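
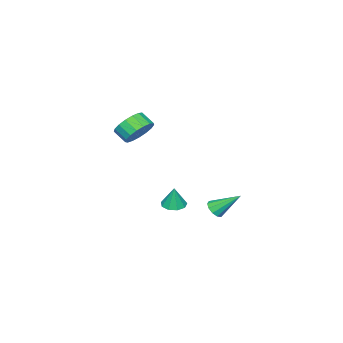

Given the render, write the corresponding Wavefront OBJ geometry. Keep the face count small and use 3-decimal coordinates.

v -3.168 1.919 -4.046
v -2.819 1.604 -3.542
v -3.772 3.321 -2.754
v -2.558 1.886 -3.725
v -2.53 2.181 -4.032
v -2.745 2.376 -4.344
v -3.122 2.397 -4.542
v -3.516 2.235 -4.551
v -3.778 1.953 -4.368
v -3.806 1.658 -4.061
v -3.591 1.463 -3.749
v -3.214 1.442 -3.55
v 1.809 0.253 3.621
v 2.593 0.651 4.195
v 2.575 -0.175 4.793
v 1.791 -0.573 4.219
v 2.179 0.824 4.421
v 2.161 -0.002 5.019
v 1.68 0.866 4.463
v 1.662 0.04 5.062
v 1.211 0.768 4.313
v 1.192 -0.058 4.911
v 0.878 0.551 4.004
v 0.86 -0.275 4.603
v 0.759 0.267 3.608
v 0.741 -0.559 4.206
v 0.881 -0.021 3.214
v 0.863 -0.847 3.812
v 1.215 -0.246 2.914
v 1.197 -1.072 3.512
v 1.685 -0.357 2.775
v 1.667 -1.183 3.373
v 2.184 -0.328 2.83
v 2.166 -1.154 3.429
v 2.597 -0.166 3.067
v 2.578 -0.992 3.665
v 2.829 0.092 3.43
v 2.811 -0.734 4.028
v 2.828 0.387 3.837
v 2.81 -0.439 4.435
v -1.405 0.222 -3.412
v -0.938 0.831 -3.556
v -1.195 0.398 -1.988
v -1.442 0.996 -3.502
v -1.929 0.8 -3.406
v -2.17 0.333 -3.313
v -2.054 -0.185 -3.266
v -1.633 -0.513 -3.288
v -1.106 -0.497 -3.368
v -0.718 -0.144 -3.468
v -0.652 0.38 -3.542
f 2 1 4
f 2 4 3
f 4 1 5
f 4 5 3
f 5 1 6
f 5 6 3
f 6 1 7
f 6 7 3
f 7 1 8
f 7 8 3
f 8 1 9
f 8 9 3
f 9 1 10
f 9 10 3
f 10 1 11
f 10 11 3
f 11 1 12
f 11 12 3
f 12 1 2
f 12 2 3
f 14 13 17
f 14 17 15
f 15 17 18
f 15 18 16
f 17 13 19
f 17 19 18
f 18 19 20
f 18 20 16
f 19 13 21
f 19 21 20
f 20 21 22
f 20 22 16
f 21 13 23
f 21 23 22
f 22 23 24
f 22 24 16
f 23 13 25
f 23 25 24
f 24 25 26
f 24 26 16
f 25 13 27
f 25 27 26
f 26 27 28
f 26 28 16
f 27 13 29
f 27 29 28
f 28 29 30
f 28 30 16
f 29 13 31
f 29 31 30
f 30 31 32
f 30 32 16
f 31 13 33
f 31 33 32
f 32 33 34
f 32 34 16
f 33 13 35
f 33 35 34
f 34 35 36
f 34 36 16
f 35 13 37
f 35 37 36
f 36 37 38
f 36 38 16
f 37 13 39
f 37 39 38
f 38 39 40
f 38 40 16
f 39 13 14
f 39 14 40
f 40 14 15
f 40 15 16
f 42 41 44
f 42 44 43
f 44 41 45
f 44 45 43
f 45 41 46
f 45 46 43
f 46 41 47
f 46 47 43
f 47 41 48
f 47 48 43
f 48 41 49
f 48 49 43
f 49 41 50
f 49 50 43
f 50 41 51
f 50 51 43
f 51 41 42
f 51 42 43



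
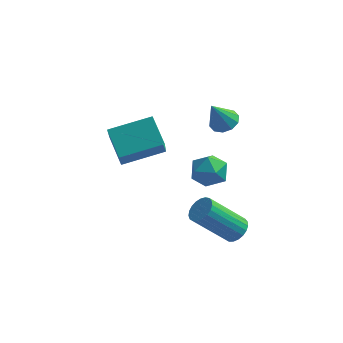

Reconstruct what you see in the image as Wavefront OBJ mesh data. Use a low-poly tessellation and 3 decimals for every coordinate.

v 1.376 3.543 1.25
v 1.696 4.077 1.569
v 0.904 3.037 2.57
v 1.292 4.201 1.472
v 0.921 4.073 1.291
v 0.724 3.743 1.093
v 0.775 3.336 0.956
v 1.056 3.008 0.931
v 1.459 2.884 1.028
v 1.831 3.012 1.209
v 2.028 3.342 1.407
v 1.977 3.749 1.544
v 2.852 -0.97 -1.922
v 3.339 -1.278 -1.599
v 1.934 -1.838 -0.015
v 1.448 -1.53 -0.338
v 3.354 -1.024 -1.496
v 1.949 -1.584 0.088
v 3.282 -0.761 -1.467
v 1.877 -1.32 0.117
v 3.136 -0.534 -1.516
v 1.731 -1.093 0.068
v 2.941 -0.382 -1.636
v 1.536 -0.942 -0.052
v 2.731 -0.332 -1.805
v 1.326 -0.892 -0.221
v 2.541 -0.393 -1.994
v 1.136 -0.952 -0.41
v 2.406 -0.553 -2.171
v 1.001 -1.113 -0.587
v 2.347 -0.785 -2.305
v 0.943 -1.345 -0.721
v 2.376 -1.05 -2.372
v 0.972 -1.609 -0.788
v 2.488 -1.3 -2.362
v 1.083 -1.86 -0.778
v 2.662 -1.494 -2.276
v 1.257 -2.054 -0.692
v 2.869 -1.597 -2.128
v 1.465 -2.156 -0.544
v 3.074 -1.592 -1.945
v 1.669 -2.151 -0.361
v 3.24 -1.479 -1.758
v 1.835 -2.038 -0.174
v 0.378 3.932 -2.52
v 1.32 3.919 -2.43
v 0.28 2.661 -1.67
v 1.222 2.648 -1.58
v 0.715 3.325 -1.155
v 0.776 4.11 -1.68
v 0.824 2.47 -2.42
v 0.885 3.255 -2.945
v 1.596 3.015 -2.369
v 1.528 3.543 -1.586
v 0.072 3.037 -2.514
v 0.004 3.565 -1.731
v -2.736 1.379 -0.229
v -3.518 2.397 0.674
v -2.96 2.532 -1.722
v -3.742 3.55 -0.819
v -0.958 2.33 0.239
v -1.74 3.348 1.142
v -1.182 3.483 -1.254
v -1.964 4.501 -0.351
f 2 1 4
f 2 4 3
f 4 1 5
f 4 5 3
f 5 1 6
f 5 6 3
f 6 1 7
f 6 7 3
f 7 1 8
f 7 8 3
f 8 1 9
f 8 9 3
f 9 1 10
f 9 10 3
f 10 1 11
f 10 11 3
f 11 1 12
f 11 12 3
f 12 1 2
f 12 2 3
f 14 13 17
f 14 17 15
f 15 17 18
f 15 18 16
f 17 13 19
f 17 19 18
f 18 19 20
f 18 20 16
f 19 13 21
f 19 21 20
f 20 21 22
f 20 22 16
f 21 13 23
f 21 23 22
f 22 23 24
f 22 24 16
f 23 13 25
f 23 25 24
f 24 25 26
f 24 26 16
f 25 13 27
f 25 27 26
f 26 27 28
f 26 28 16
f 27 13 29
f 27 29 28
f 28 29 30
f 28 30 16
f 29 13 31
f 29 31 30
f 30 31 32
f 30 32 16
f 31 13 33
f 31 33 32
f 32 33 34
f 32 34 16
f 33 13 35
f 33 35 34
f 34 35 36
f 34 36 16
f 35 13 37
f 35 37 36
f 36 37 38
f 36 38 16
f 37 13 39
f 37 39 38
f 38 39 40
f 38 40 16
f 39 13 41
f 39 41 40
f 40 41 42
f 40 42 16
f 41 13 43
f 41 43 42
f 42 43 44
f 42 44 16
f 43 13 14
f 43 14 44
f 44 14 15
f 44 15 16
f 45 56 50
f 45 50 46
f 45 46 52
f 45 52 55
f 45 55 56
f 46 50 54
f 50 56 49
f 56 55 47
f 55 52 51
f 52 46 53
f 48 54 49
f 48 49 47
f 48 47 51
f 48 51 53
f 48 53 54
f 49 54 50
f 47 49 56
f 51 47 55
f 53 51 52
f 54 53 46
f 58 60 57
f 61 58 57
f 57 60 59
f 59 61 57
f 58 64 60
f 62 58 61
f 62 64 58
f 60 64 59
f 63 61 59
f 59 64 63
f 63 62 61
f 64 62 63



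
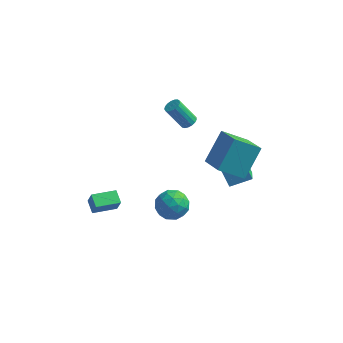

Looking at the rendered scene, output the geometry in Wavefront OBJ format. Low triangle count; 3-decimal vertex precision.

v 1.023 -1.89 0.129
v 1.429 -2.425 -0.61
v -0.449 -2.375 -0.33
v -0.043 -2.91 -1.069
v 0.091 -3.188 -0.119
v 1.001 -2.888 0.165
v -0.021 -1.912 -1.105
v 0.889 -1.612 -0.821
v 0.784 -2.438 -1.372
v 0.854 -3.227 -0.763
v 0.126 -1.573 -0.177
v 0.196 -2.362 0.432
v 1.355 -2.115 -0.2
v -0.375 -2.685 -0.74
v -0.296 -2.848 -0.181
v -0.057 -3.163 -0.616
v 1.104 -2.388 0.255
v 1.343 -2.702 -0.179
v 0.556 -3.15 0.109
v -0.363 -2.098 -0.761
v -0.124 -2.412 -1.195
v 1.037 -1.637 -0.324
v 1.276 -1.952 -0.759
v 0.424 -1.65 -1.049
v 1.215 -2.438 -1.083
v 0.35 -2.722 -1.353
v 0.362 -2.136 -1.373
v 0.897 -1.96 -1.207
v 1.256 -2.901 -0.725
v 0.391 -3.186 -0.995
v 0.469 -3.349 -0.436
v 1.004 -3.173 -0.269
v 0.877 -2.909 -1.173
v 0.589 -1.614 0.055
v -0.276 -1.899 -0.215
v -0.024 -1.627 -0.671
v 0.511 -1.451 -0.504
v 0.63 -2.078 0.413
v -0.235 -2.362 0.143
v 0.083 -2.84 0.267
v 0.618 -2.664 0.433
v 0.103 -1.891 0.233
v -4.757 -1.15 -3.067
v -4.451 -1.35 -2.19
v -3.637 -0.231 -3.249
v -3.331 -0.432 -2.372
v -4.269 -1.808 -3.388
v -3.963 -2.009 -2.511
v -3.149 -0.89 -3.57
v -2.843 -1.09 -2.693
v 1.549 2.489 -1.052
v 2.692 3.075 -0.575
v 1.226 3.678 -1.738
v 2.369 4.264 -1.261
v 2.491 1.876 -2.559
v 3.634 2.462 -2.082
v 2.168 3.065 -3.245
v 3.311 3.651 -2.768
v -0.473 3.931 0.565
v -0.063 3.739 0.821
v -0.997 3.597 2.21
v -1.407 3.789 1.955
v -0.046 3.984 0.857
v -0.98 3.842 2.247
v -0.127 4.218 0.827
v -1.061 4.076 2.217
v -0.287 4.385 0.737
v -1.221 4.243 2.126
v -0.49 4.449 0.607
v -1.423 4.307 1.997
v -0.689 4.394 0.468
v -1.622 4.252 1.857
v -0.838 4.233 0.351
v -1.772 4.091 1.74
v -0.904 4.003 0.283
v -1.838 3.861 1.673
v -0.871 3.756 0.28
v -1.805 3.614 1.67
v -0.747 3.549 0.342
v -1.681 3.407 1.732
v -0.56 3.43 0.455
v -1.494 3.288 1.845
v -0.354 3.426 0.594
v -1.287 3.284 1.984
v -0.174 3.537 0.726
v -1.108 3.395 2.115
v 1.441 0.546 0.81
v 1.949 1.934 2.344
v 2.79 1.1 -0.138
v 3.298 2.488 1.395
v 2.522 -0.728 1.605
v 3.03 0.66 3.138
v 3.871 -0.174 0.656
v 4.379 1.214 2.19
f 1 38 17
f 38 12 41
f 17 41 6
f 38 41 17
f 1 17 13
f 17 6 18
f 13 18 2
f 17 18 13
f 1 13 22
f 13 2 23
f 22 23 8
f 13 23 22
f 1 22 34
f 22 8 37
f 34 37 11
f 22 37 34
f 1 34 38
f 34 11 42
f 38 42 12
f 34 42 38
f 2 18 29
f 18 6 32
f 29 32 10
f 18 32 29
f 6 41 19
f 41 12 40
f 19 40 5
f 41 40 19
f 12 42 39
f 42 11 35
f 39 35 3
f 42 35 39
f 11 37 36
f 37 8 24
f 36 24 7
f 37 24 36
f 8 23 28
f 23 2 25
f 28 25 9
f 23 25 28
f 4 30 16
f 30 10 31
f 16 31 5
f 30 31 16
f 4 16 14
f 16 5 15
f 14 15 3
f 16 15 14
f 4 14 21
f 14 3 20
f 21 20 7
f 14 20 21
f 4 21 26
f 21 7 27
f 26 27 9
f 21 27 26
f 4 26 30
f 26 9 33
f 30 33 10
f 26 33 30
f 5 31 19
f 31 10 32
f 19 32 6
f 31 32 19
f 3 15 39
f 15 5 40
f 39 40 12
f 15 40 39
f 7 20 36
f 20 3 35
f 36 35 11
f 20 35 36
f 9 27 28
f 27 7 24
f 28 24 8
f 27 24 28
f 10 33 29
f 33 9 25
f 29 25 2
f 33 25 29
f 44 46 43
f 47 44 43
f 43 46 45
f 45 47 43
f 44 50 46
f 48 44 47
f 48 50 44
f 46 50 45
f 49 47 45
f 45 50 49
f 49 48 47
f 50 48 49
f 52 54 51
f 55 52 51
f 51 54 53
f 53 55 51
f 52 58 54
f 56 52 55
f 56 58 52
f 54 58 53
f 57 55 53
f 53 58 57
f 57 56 55
f 58 56 57
f 60 59 63
f 60 63 61
f 61 63 64
f 61 64 62
f 63 59 65
f 63 65 64
f 64 65 66
f 64 66 62
f 65 59 67
f 65 67 66
f 66 67 68
f 66 68 62
f 67 59 69
f 67 69 68
f 68 69 70
f 68 70 62
f 69 59 71
f 69 71 70
f 70 71 72
f 70 72 62
f 71 59 73
f 71 73 72
f 72 73 74
f 72 74 62
f 73 59 75
f 73 75 74
f 74 75 76
f 74 76 62
f 75 59 77
f 75 77 76
f 76 77 78
f 76 78 62
f 77 59 79
f 77 79 78
f 78 79 80
f 78 80 62
f 79 59 81
f 79 81 80
f 80 81 82
f 80 82 62
f 81 59 83
f 81 83 82
f 82 83 84
f 82 84 62
f 83 59 85
f 83 85 84
f 84 85 86
f 84 86 62
f 85 59 60
f 85 60 86
f 86 60 61
f 86 61 62
f 88 90 87
f 91 88 87
f 87 90 89
f 89 91 87
f 88 94 90
f 92 88 91
f 92 94 88
f 90 94 89
f 93 91 89
f 89 94 93
f 93 92 91
f 94 92 93



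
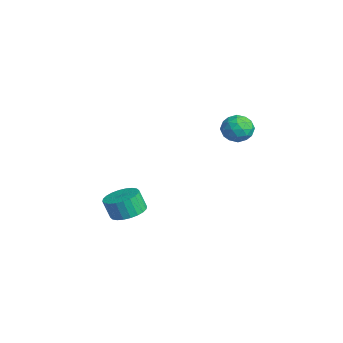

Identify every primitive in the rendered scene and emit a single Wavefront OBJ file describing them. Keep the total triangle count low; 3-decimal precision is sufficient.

v -2.856 -1.659 -4.417
v -1.999 -1.809 -4.283
v -2.207 -2.11 -3.289
v -3.064 -1.961 -3.423
v -2.025 -1.48 -4.189
v -2.233 -1.781 -3.194
v -2.178 -1.178 -4.13
v -2.386 -1.479 -3.135
v -2.433 -0.95 -4.114
v -2.642 -1.251 -3.119
v -2.753 -0.829 -4.145
v -2.962 -1.13 -3.15
v -3.089 -0.835 -4.217
v -3.297 -1.136 -3.222
v -3.389 -0.966 -4.319
v -3.598 -1.268 -3.325
v -3.608 -1.203 -4.437
v -3.816 -1.504 -3.442
v -3.713 -1.51 -4.551
v -3.921 -1.811 -3.557
v -3.687 -1.839 -4.646
v -3.895 -2.14 -3.651
v -3.534 -2.141 -4.705
v -3.742 -2.442 -3.71
v -3.278 -2.369 -4.721
v -3.487 -2.67 -3.726
v -2.958 -2.49 -4.69
v -3.167 -2.791 -3.695
v -2.623 -2.484 -4.618
v -2.831 -2.785 -3.623
v -2.322 -2.352 -4.515
v -2.531 -2.654 -3.521
v -2.104 -2.116 -4.398
v -2.312 -2.417 -3.403
v 0.599 2.9 2.353
v 1.065 2.502 1.856
v -0.385 2.158 2.024
v 0.081 1.76 1.527
v 0.186 1.694 2.306
v 0.795 2.152 2.509
v -0.115 2.508 1.371
v 0.494 2.966 1.574
v 0.624 2.26 1.249
v 0.81 1.756 1.827
v -0.13 2.904 2.053
v 0.056 2.4 2.631
v 0.919 2.766 2.133
v -0.239 1.894 1.747
v -0.176 1.855 2.204
v 0.097 1.621 1.913
v 0.76 2.561 2.517
v 1.034 2.327 2.225
v 0.517 1.852 2.49
v -0.354 2.333 1.655
v -0.08 2.099 1.363
v 0.583 3.039 1.967
v 0.856 2.805 1.676
v 0.163 2.808 1.39
v 0.933 2.39 1.485
v 0.354 1.953 1.292
v 0.239 2.393 1.199
v 0.597 2.663 1.319
v 1.042 2.094 1.824
v 0.464 1.658 1.631
v 0.526 1.619 2.089
v 0.884 1.888 2.208
v 0.783 1.951 1.468
v 0.216 3.002 2.249
v -0.362 2.566 2.056
v -0.204 2.772 1.672
v 0.154 3.041 1.791
v 0.326 2.707 2.588
v -0.253 2.27 2.395
v 0.083 1.997 2.561
v 0.441 2.267 2.681
v -0.103 2.709 2.412
f 2 1 5
f 2 5 3
f 3 5 6
f 3 6 4
f 5 1 7
f 5 7 6
f 6 7 8
f 6 8 4
f 7 1 9
f 7 9 8
f 8 9 10
f 8 10 4
f 9 1 11
f 9 11 10
f 10 11 12
f 10 12 4
f 11 1 13
f 11 13 12
f 12 13 14
f 12 14 4
f 13 1 15
f 13 15 14
f 14 15 16
f 14 16 4
f 15 1 17
f 15 17 16
f 16 17 18
f 16 18 4
f 17 1 19
f 17 19 18
f 18 19 20
f 18 20 4
f 19 1 21
f 19 21 20
f 20 21 22
f 20 22 4
f 21 1 23
f 21 23 22
f 22 23 24
f 22 24 4
f 23 1 25
f 23 25 24
f 24 25 26
f 24 26 4
f 25 1 27
f 25 27 26
f 26 27 28
f 26 28 4
f 27 1 29
f 27 29 28
f 28 29 30
f 28 30 4
f 29 1 31
f 29 31 30
f 30 31 32
f 30 32 4
f 31 1 33
f 31 33 32
f 32 33 34
f 32 34 4
f 33 1 2
f 33 2 34
f 34 2 3
f 34 3 4
f 35 72 51
f 72 46 75
f 51 75 40
f 72 75 51
f 35 51 47
f 51 40 52
f 47 52 36
f 51 52 47
f 35 47 56
f 47 36 57
f 56 57 42
f 47 57 56
f 35 56 68
f 56 42 71
f 68 71 45
f 56 71 68
f 35 68 72
f 68 45 76
f 72 76 46
f 68 76 72
f 36 52 63
f 52 40 66
f 63 66 44
f 52 66 63
f 40 75 53
f 75 46 74
f 53 74 39
f 75 74 53
f 46 76 73
f 76 45 69
f 73 69 37
f 76 69 73
f 45 71 70
f 71 42 58
f 70 58 41
f 71 58 70
f 42 57 62
f 57 36 59
f 62 59 43
f 57 59 62
f 38 64 50
f 64 44 65
f 50 65 39
f 64 65 50
f 38 50 48
f 50 39 49
f 48 49 37
f 50 49 48
f 38 48 55
f 48 37 54
f 55 54 41
f 48 54 55
f 38 55 60
f 55 41 61
f 60 61 43
f 55 61 60
f 38 60 64
f 60 43 67
f 64 67 44
f 60 67 64
f 39 65 53
f 65 44 66
f 53 66 40
f 65 66 53
f 37 49 73
f 49 39 74
f 73 74 46
f 49 74 73
f 41 54 70
f 54 37 69
f 70 69 45
f 54 69 70
f 43 61 62
f 61 41 58
f 62 58 42
f 61 58 62
f 44 67 63
f 67 43 59
f 63 59 36
f 67 59 63



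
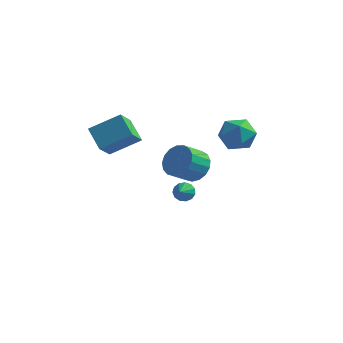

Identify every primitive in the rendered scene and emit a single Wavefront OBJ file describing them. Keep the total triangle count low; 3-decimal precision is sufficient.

v -1.429 4.278 -3.829
v -1.11 4.61 -3.315
v -1.351 3.402 -3.311
v -1.49 4.623 -3.235
v -1.851 4.527 -3.343
v -2.078 4.352 -3.606
v -2.099 4.153 -3.939
v -1.907 3.993 -4.238
v -1.563 3.924 -4.406
v -1.177 3.968 -4.391
v -0.871 4.109 -4.198
v -0.742 4.304 -3.887
v -0.831 4.491 -3.558
v -3.579 -1.348 1.914
v -3.613 -2.584 2.991
v -4.619 -0.516 2.836
v -4.653 -1.752 3.913
v -2.007 -0.508 2.927
v -2.041 -1.744 4.004
v -3.047 0.324 3.849
v -3.081 -0.912 4.926
v 1.995 3.392 1.538
v 2.856 3.867 2.26
v 1.764 1.893 2.8
v 2.625 2.368 3.522
v 1.55 2.93 3.405
v 1.692 3.857 2.625
v 2.928 1.903 2.435
v 3.07 2.83 1.655
v 3.433 2.947 2.814
v 2.581 3.582 3.413
v 2.039 2.178 1.647
v 1.187 2.813 2.246
v 0.957 -0.052 1.259
v 1.507 -0.838 0.742
v 0.852 -1.875 1.624
v 0.303 -1.088 2.141
v 1.822 -0.703 1.136
v 1.168 -1.74 2.017
v 1.94 -0.419 1.557
v 1.285 -1.456 2.438
v 1.832 -0.051 1.91
v 1.177 -1.087 2.792
v 1.524 0.318 2.114
v 0.869 -0.719 2.996
v 1.086 0.601 2.123
v 0.431 -0.435 3.004
v 0.619 0.735 1.933
v -0.036 -0.301 2.814
v 0.229 0.689 1.589
v -0.426 -0.348 2.471
v 0.006 0.473 1.17
v -0.649 -0.564 2.051
v 0.001 0.137 0.771
v -0.653 -0.9 1.652
v 0.216 -0.243 0.484
v -0.439 -1.279 1.365
v 0.6 -0.578 0.374
v -0.055 -1.615 1.256
v 1.066 -0.793 0.468
v 0.411 -1.83 1.349
f 2 1 4
f 2 4 3
f 4 1 5
f 4 5 3
f 5 1 6
f 5 6 3
f 6 1 7
f 6 7 3
f 7 1 8
f 7 8 3
f 8 1 9
f 8 9 3
f 9 1 10
f 9 10 3
f 10 1 11
f 10 11 3
f 11 1 12
f 11 12 3
f 12 1 13
f 12 13 3
f 13 1 2
f 13 2 3
f 15 17 14
f 18 15 14
f 14 17 16
f 16 18 14
f 15 21 17
f 19 15 18
f 19 21 15
f 17 21 16
f 20 18 16
f 16 21 20
f 20 19 18
f 21 19 20
f 22 33 27
f 22 27 23
f 22 23 29
f 22 29 32
f 22 32 33
f 23 27 31
f 27 33 26
f 33 32 24
f 32 29 28
f 29 23 30
f 25 31 26
f 25 26 24
f 25 24 28
f 25 28 30
f 25 30 31
f 26 31 27
f 24 26 33
f 28 24 32
f 30 28 29
f 31 30 23
f 35 34 38
f 35 38 36
f 36 38 39
f 36 39 37
f 38 34 40
f 38 40 39
f 39 40 41
f 39 41 37
f 40 34 42
f 40 42 41
f 41 42 43
f 41 43 37
f 42 34 44
f 42 44 43
f 43 44 45
f 43 45 37
f 44 34 46
f 44 46 45
f 45 46 47
f 45 47 37
f 46 34 48
f 46 48 47
f 47 48 49
f 47 49 37
f 48 34 50
f 48 50 49
f 49 50 51
f 49 51 37
f 50 34 52
f 50 52 51
f 51 52 53
f 51 53 37
f 52 34 54
f 52 54 53
f 53 54 55
f 53 55 37
f 54 34 56
f 54 56 55
f 55 56 57
f 55 57 37
f 56 34 58
f 56 58 57
f 57 58 59
f 57 59 37
f 58 34 60
f 58 60 59
f 59 60 61
f 59 61 37
f 60 34 35
f 60 35 61
f 61 35 36
f 61 36 37



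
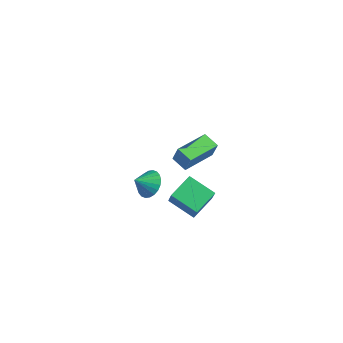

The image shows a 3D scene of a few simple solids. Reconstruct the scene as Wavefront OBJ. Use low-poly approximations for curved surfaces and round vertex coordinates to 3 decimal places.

v -0.331 -0.474 -3.552
v -0.507 0.999 -2.953
v 1.187 -0.012 -4.242
v 1.01 1.461 -3.643
v 0.37 -0.901 -2.297
v 0.193 0.572 -1.698
v 1.887 -0.439 -2.987
v 1.711 1.034 -2.388
v 1.422 -3.338 0.983
v 2.204 -3.676 0.869
v 1.178 -4.122 1.637
v 2.258 -3.474 1.131
v 2.184 -3.251 1.371
v 1.995 -3.041 1.552
v 1.718 -2.877 1.646
v 1.396 -2.782 1.639
v 1.078 -2.773 1.532
v 0.812 -2.849 1.342
v 0.639 -3 1.097
v 0.586 -3.202 0.835
v 0.659 -3.425 0.595
v 0.849 -3.634 0.414
v 1.126 -3.799 0.32
v 1.448 -3.893 0.327
v 1.766 -3.903 0.433
v 2.031 -3.827 0.624
v -3.424 2.604 -3.921
v -3.036 2.646 -2.818
v -3.532 4.75 -3.965
v -3.144 4.793 -2.863
v -2.416 2.647 -4.277
v -2.028 2.69 -3.175
v -2.524 4.794 -4.322
v -2.136 4.836 -3.219
f 2 4 1
f 5 2 1
f 1 4 3
f 3 5 1
f 2 8 4
f 6 2 5
f 6 8 2
f 4 8 3
f 7 5 3
f 3 8 7
f 7 6 5
f 8 6 7
f 10 9 12
f 10 12 11
f 12 9 13
f 12 13 11
f 13 9 14
f 13 14 11
f 14 9 15
f 14 15 11
f 15 9 16
f 15 16 11
f 16 9 17
f 16 17 11
f 17 9 18
f 17 18 11
f 18 9 19
f 18 19 11
f 19 9 20
f 19 20 11
f 20 9 21
f 20 21 11
f 21 9 22
f 21 22 11
f 22 9 23
f 22 23 11
f 23 9 24
f 23 24 11
f 24 9 25
f 24 25 11
f 25 9 26
f 25 26 11
f 26 9 10
f 26 10 11
f 28 30 27
f 31 28 27
f 27 30 29
f 29 31 27
f 28 34 30
f 32 28 31
f 32 34 28
f 30 34 29
f 33 31 29
f 29 34 33
f 33 32 31
f 34 32 33



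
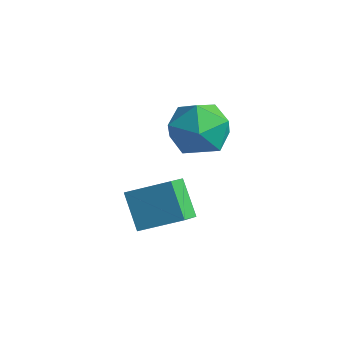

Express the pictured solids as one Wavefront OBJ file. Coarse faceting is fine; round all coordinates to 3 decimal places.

v -3.199 1.208 -2.235
v -2.878 0.33 -1.692
v -1.953 2.135 -1.472
v -1.632 1.257 -0.93
v -2.208 0.843 -3.41
v -1.887 -0.035 -2.868
v -0.962 1.77 -2.648
v -0.641 0.892 -2.105
v -1.237 3.586 0.476
v -0.826 3.097 1.515
v -2.574 2.143 0.325
v -2.163 1.654 1.364
v -2.758 2.718 1.385
v -1.931 3.61 1.478
v -1.469 1.63 0.362
v -0.642 2.522 0.455
v -0.969 1.888 1.444
v -1.766 2.56 2.077
v -1.634 2.68 -0.237
v -2.431 3.352 0.396
f 2 4 1
f 5 2 1
f 1 4 3
f 3 5 1
f 2 8 4
f 6 2 5
f 6 8 2
f 4 8 3
f 7 5 3
f 3 8 7
f 7 6 5
f 8 6 7
f 9 20 14
f 9 14 10
f 9 10 16
f 9 16 19
f 9 19 20
f 10 14 18
f 14 20 13
f 20 19 11
f 19 16 15
f 16 10 17
f 12 18 13
f 12 13 11
f 12 11 15
f 12 15 17
f 12 17 18
f 13 18 14
f 11 13 20
f 15 11 19
f 17 15 16
f 18 17 10



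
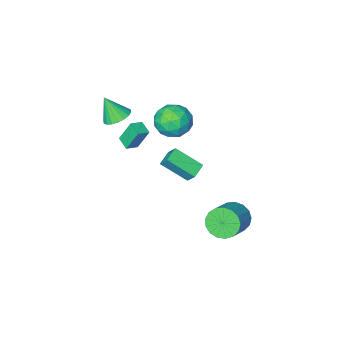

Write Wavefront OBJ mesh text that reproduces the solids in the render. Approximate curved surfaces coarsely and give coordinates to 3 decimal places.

v 1.329 -3.562 2.337
v 2.022 -3.994 1.913
v 1.831 -4.218 3.823
v 2.188 -3.634 2.015
v 2.184 -3.26 2.182
v 2.011 -2.946 2.379
v 1.702 -2.754 2.567
v 1.32 -2.722 2.71
v 0.939 -2.856 2.779
v 0.636 -3.131 2.761
v 0.47 -3.491 2.658
v 0.474 -3.865 2.492
v 0.648 -4.179 2.295
v 0.956 -4.371 2.106
v 1.339 -4.403 1.963
v 1.719 -4.269 1.894
v 0.034 3.289 2.283
v -0.055 3.942 3.113
v 0.848 3.772 1.991
v 0.758 4.425 2.821
v 1.122 2.095 3.339
v 1.032 2.748 4.169
v 1.935 2.578 3.047
v 1.846 3.231 3.877
v -3.055 2.534 -4.411
v -2.552 2.76 -5.351
v -1.162 3.752 -4.369
v -1.665 3.526 -3.429
v -2.882 3.159 -5.287
v -1.492 4.151 -4.305
v -3.251 3.415 -5.023
v -1.861 4.407 -4.04
v -3.576 3.469 -4.618
v -2.186 4.461 -3.635
v -3.781 3.309 -4.166
v -2.391 4.301 -3.183
v -3.82 2.971 -3.77
v -2.43 3.963 -2.787
v -3.684 2.534 -3.521
v -2.294 3.525 -2.538
v -3.404 2.096 -3.476
v -2.014 3.088 -2.493
v -3.043 1.759 -3.645
v -1.653 2.75 -2.663
v -2.686 1.599 -3.99
v -1.296 2.591 -3.008
v -2.413 1.654 -4.431
v -1.023 2.645 -3.449
v -2.287 1.91 -4.868
v -0.897 2.902 -3.885
v -2.337 2.309 -5.2
v -0.947 3.301 -4.217
v -2.711 -1.681 1.205
v -1.87 -1.668 2.145
v -1.87 -3.392 0.475
v -1.029 -3.379 1.415
v -2.244 -3.616 1.659
v -2.764 -2.558 2.11
v -0.976 -2.502 0.51
v -1.496 -1.444 0.961
v -0.798 -2.176 1.716
v -1.581 -2.864 2.426
v -2.159 -2.196 0.194
v -2.942 -2.884 0.904
v -2.365 -1.524 1.739
v -1.375 -3.536 0.881
v -2.09 -3.675 1.024
v -1.595 -3.667 1.577
v -2.89 -2.048 1.718
v -2.396 -2.04 2.271
v -2.615 -3.185 1.985
v -1.344 -3.02 0.349
v -0.85 -3.012 0.902
v -2.145 -1.393 1.043
v -1.65 -1.385 1.596
v -1.125 -1.875 0.635
v -1.24 -1.815 2.039
v -0.745 -2.821 1.61
v -0.714 -2.305 1.078
v -1.02 -1.684 1.343
v -1.7 -2.22 2.457
v -1.206 -3.225 2.028
v -1.92 -3.364 2.171
v -2.226 -2.743 2.436
v -1.07 -2.518 2.204
v -2.534 -1.835 0.592
v -2.04 -2.84 0.163
v -1.514 -2.317 0.184
v -1.82 -1.696 0.449
v -2.995 -2.239 1.01
v -2.5 -3.245 0.581
v -2.72 -3.376 1.277
v -3.026 -2.755 1.542
v -2.67 -2.542 0.416
v 1.882 -0.938 2.712
v 1.353 -0.493 4.167
v 1.892 -0.076 2.453
v 1.364 0.368 3.907
v 2.656 -0.868 2.973
v 2.128 -0.424 4.427
v 2.667 -0.007 2.713
v 2.138 0.438 4.168
f 2 1 4
f 2 4 3
f 4 1 5
f 4 5 3
f 5 1 6
f 5 6 3
f 6 1 7
f 6 7 3
f 7 1 8
f 7 8 3
f 8 1 9
f 8 9 3
f 9 1 10
f 9 10 3
f 10 1 11
f 10 11 3
f 11 1 12
f 11 12 3
f 12 1 13
f 12 13 3
f 13 1 14
f 13 14 3
f 14 1 15
f 14 15 3
f 15 1 16
f 15 16 3
f 16 1 2
f 16 2 3
f 18 20 17
f 21 18 17
f 17 20 19
f 19 21 17
f 18 24 20
f 22 18 21
f 22 24 18
f 20 24 19
f 23 21 19
f 19 24 23
f 23 22 21
f 24 22 23
f 26 25 29
f 26 29 27
f 27 29 30
f 27 30 28
f 29 25 31
f 29 31 30
f 30 31 32
f 30 32 28
f 31 25 33
f 31 33 32
f 32 33 34
f 32 34 28
f 33 25 35
f 33 35 34
f 34 35 36
f 34 36 28
f 35 25 37
f 35 37 36
f 36 37 38
f 36 38 28
f 37 25 39
f 37 39 38
f 38 39 40
f 38 40 28
f 39 25 41
f 39 41 40
f 40 41 42
f 40 42 28
f 41 25 43
f 41 43 42
f 42 43 44
f 42 44 28
f 43 25 45
f 43 45 44
f 44 45 46
f 44 46 28
f 45 25 47
f 45 47 46
f 46 47 48
f 46 48 28
f 47 25 49
f 47 49 48
f 48 49 50
f 48 50 28
f 49 25 51
f 49 51 50
f 50 51 52
f 50 52 28
f 51 25 26
f 51 26 52
f 52 26 27
f 52 27 28
f 53 90 69
f 90 64 93
f 69 93 58
f 90 93 69
f 53 69 65
f 69 58 70
f 65 70 54
f 69 70 65
f 53 65 74
f 65 54 75
f 74 75 60
f 65 75 74
f 53 74 86
f 74 60 89
f 86 89 63
f 74 89 86
f 53 86 90
f 86 63 94
f 90 94 64
f 86 94 90
f 54 70 81
f 70 58 84
f 81 84 62
f 70 84 81
f 58 93 71
f 93 64 92
f 71 92 57
f 93 92 71
f 64 94 91
f 94 63 87
f 91 87 55
f 94 87 91
f 63 89 88
f 89 60 76
f 88 76 59
f 89 76 88
f 60 75 80
f 75 54 77
f 80 77 61
f 75 77 80
f 56 82 68
f 82 62 83
f 68 83 57
f 82 83 68
f 56 68 66
f 68 57 67
f 66 67 55
f 68 67 66
f 56 66 73
f 66 55 72
f 73 72 59
f 66 72 73
f 56 73 78
f 73 59 79
f 78 79 61
f 73 79 78
f 56 78 82
f 78 61 85
f 82 85 62
f 78 85 82
f 57 83 71
f 83 62 84
f 71 84 58
f 83 84 71
f 55 67 91
f 67 57 92
f 91 92 64
f 67 92 91
f 59 72 88
f 72 55 87
f 88 87 63
f 72 87 88
f 61 79 80
f 79 59 76
f 80 76 60
f 79 76 80
f 62 85 81
f 85 61 77
f 81 77 54
f 85 77 81
f 96 98 95
f 99 96 95
f 95 98 97
f 97 99 95
f 96 102 98
f 100 96 99
f 100 102 96
f 98 102 97
f 101 99 97
f 97 102 101
f 101 100 99
f 102 100 101



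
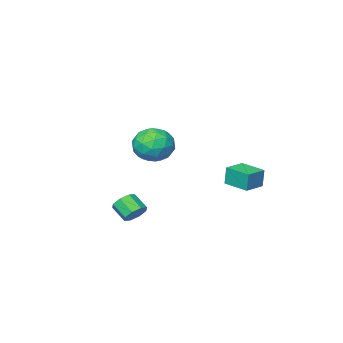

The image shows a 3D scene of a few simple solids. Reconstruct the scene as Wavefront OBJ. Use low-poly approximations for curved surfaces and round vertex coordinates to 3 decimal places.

v -4.072 2.452 0.085
v -4.134 2.506 1.252
v -4.413 3.971 -0.004
v -4.475 4.026 1.163
v -2.825 2.734 0.137
v -2.887 2.789 1.304
v -3.166 4.254 0.048
v -3.228 4.308 1.215
v 0.725 1.958 2.364
v 1.372 2.112 3.386
v -0.032 0.288 3.094
v 0.615 0.442 4.116
v -0.31 1.194 3.861
v 0.158 2.227 3.41
v 1.182 0.173 3.07
v 1.65 1.206 2.619
v 1.655 1.009 3.823
v 0.732 1.64 4.312
v 0.608 0.76 2.168
v -0.315 1.391 2.657
v 1.115 2.182 2.811
v 0.225 0.218 3.669
v -0.318 0.661 3.519
v 0.062 0.751 4.12
v 0.401 2.249 2.825
v 0.781 2.34 3.426
v -0.207 1.8 3.705
v 0.559 0.06 3.054
v 0.939 0.151 3.655
v 1.278 1.649 2.36
v 1.658 1.739 2.961
v 1.547 0.6 2.775
v 1.661 1.624 3.668
v 1.217 0.642 4.097
v 1.55 0.484 3.482
v 1.825 1.091 3.217
v 1.119 1.995 3.956
v 0.675 1.013 4.385
v 0.131 1.455 4.235
v 0.406 2.062 3.97
v 1.286 1.346 4.212
v 0.665 1.387 2.095
v 0.221 0.405 2.524
v 0.934 0.338 2.51
v 1.209 0.945 2.245
v 0.123 1.758 2.383
v -0.321 0.776 2.812
v -0.485 1.309 3.263
v -0.21 1.916 2.998
v 0.054 1.054 2.268
v 3.43 3.737 -0.228
v 3.976 3.528 -0.647
v 4.137 2.634 0.008
v 3.59 2.843 0.428
v 4.139 3.857 -0.237
v 4.3 2.964 0.418
v 3.887 4.117 0.178
v 4.048 3.223 0.834
v 3.367 4.154 0.356
v 3.527 3.26 1.011
v 2.883 3.946 0.192
v 3.044 3.052 0.847
v 2.72 3.616 -0.218
v 2.881 2.723 0.437
v 2.972 3.357 -0.634
v 3.133 2.463 0.022
v 3.493 3.32 -0.811
v 3.653 2.426 -0.156
f 2 4 1
f 5 2 1
f 1 4 3
f 3 5 1
f 2 8 4
f 6 2 5
f 6 8 2
f 4 8 3
f 7 5 3
f 3 8 7
f 7 6 5
f 8 6 7
f 9 46 25
f 46 20 49
f 25 49 14
f 46 49 25
f 9 25 21
f 25 14 26
f 21 26 10
f 25 26 21
f 9 21 30
f 21 10 31
f 30 31 16
f 21 31 30
f 9 30 42
f 30 16 45
f 42 45 19
f 30 45 42
f 9 42 46
f 42 19 50
f 46 50 20
f 42 50 46
f 10 26 37
f 26 14 40
f 37 40 18
f 26 40 37
f 14 49 27
f 49 20 48
f 27 48 13
f 49 48 27
f 20 50 47
f 50 19 43
f 47 43 11
f 50 43 47
f 19 45 44
f 45 16 32
f 44 32 15
f 45 32 44
f 16 31 36
f 31 10 33
f 36 33 17
f 31 33 36
f 12 38 24
f 38 18 39
f 24 39 13
f 38 39 24
f 12 24 22
f 24 13 23
f 22 23 11
f 24 23 22
f 12 22 29
f 22 11 28
f 29 28 15
f 22 28 29
f 12 29 34
f 29 15 35
f 34 35 17
f 29 35 34
f 12 34 38
f 34 17 41
f 38 41 18
f 34 41 38
f 13 39 27
f 39 18 40
f 27 40 14
f 39 40 27
f 11 23 47
f 23 13 48
f 47 48 20
f 23 48 47
f 15 28 44
f 28 11 43
f 44 43 19
f 28 43 44
f 17 35 36
f 35 15 32
f 36 32 16
f 35 32 36
f 18 41 37
f 41 17 33
f 37 33 10
f 41 33 37
f 52 51 55
f 52 55 53
f 53 55 56
f 53 56 54
f 55 51 57
f 55 57 56
f 56 57 58
f 56 58 54
f 57 51 59
f 57 59 58
f 58 59 60
f 58 60 54
f 59 51 61
f 59 61 60
f 60 61 62
f 60 62 54
f 61 51 63
f 61 63 62
f 62 63 64
f 62 64 54
f 63 51 65
f 63 65 64
f 64 65 66
f 64 66 54
f 65 51 67
f 65 67 66
f 66 67 68
f 66 68 54
f 67 51 52
f 67 52 68
f 68 52 53
f 68 53 54



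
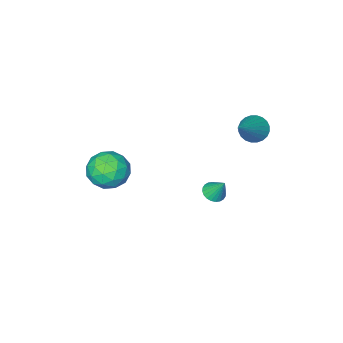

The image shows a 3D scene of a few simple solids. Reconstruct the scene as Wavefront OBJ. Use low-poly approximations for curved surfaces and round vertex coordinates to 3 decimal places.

v -4.089 -0.181 2.376
v -3.652 -0.613 2.136
v -2.631 0.581 3.664
v -3.617 -0.413 1.978
v -3.654 -0.177 1.88
v -3.758 0.058 1.858
v -3.912 0.256 1.915
v -4.093 0.388 2.042
v -4.273 0.433 2.22
v -4.426 0.385 2.422
v -4.527 0.25 2.617
v -4.562 0.05 2.775
v -4.525 -0.186 2.872
v -4.421 -0.421 2.894
v -4.267 -0.619 2.837
v -4.086 -0.751 2.71
v -3.906 -0.796 2.532
v -3.753 -0.747 2.33
v 1.059 -2.292 1.598
v 1.599 -1.882 0.923
v 0.881 -3.538 0.697
v 1.421 -3.128 0.022
v 1.817 -3.412 0.846
v 1.928 -2.642 1.402
v 0.552 -2.778 0.218
v 0.663 -2.008 0.774
v 1.286 -2.182 0.07
v 2.068 -2.574 0.458
v 0.412 -2.846 1.162
v 1.194 -3.238 1.55
v 1.345 -1.977 1.339
v 1.135 -3.443 0.281
v 1.368 -3.61 0.765
v 1.686 -3.369 0.368
v 1.538 -2.424 1.621
v 1.856 -2.183 1.224
v 1.984 -3.083 1.179
v 0.624 -3.237 0.396
v 0.942 -2.996 -0.001
v 0.794 -2.051 1.252
v 1.112 -1.81 0.855
v 0.496 -2.337 0.441
v 1.478 -1.913 0.441
v 1.373 -2.646 -0.088
v 0.863 -2.44 0.027
v 0.928 -1.987 0.354
v 1.938 -2.143 0.669
v 1.833 -2.876 0.14
v 2.066 -3.043 0.624
v 2.131 -2.59 0.951
v 1.754 -2.32 0.168
v 0.647 -2.544 1.48
v 0.542 -3.277 0.951
v 0.349 -2.83 0.669
v 0.414 -2.377 0.996
v 1.107 -2.774 1.708
v 1.002 -3.507 1.179
v 1.552 -3.433 1.266
v 1.617 -2.98 1.593
v 0.726 -3.1 1.452
v -3.306 -1.682 -2.296
v -2.836 -1.869 -2.138
v -3.394 -1.098 -1.344
v -2.779 -1.697 -2.238
v -2.803 -1.523 -2.347
v -2.903 -1.373 -2.448
v -3.064 -1.27 -2.526
v -3.263 -1.229 -2.569
v -3.468 -1.258 -2.571
v -3.648 -1.351 -2.53
v -3.776 -1.494 -2.454
v -3.833 -1.666 -2.354
v -3.809 -1.841 -2.245
v -3.709 -1.991 -2.144
v -3.547 -2.094 -2.066
v -3.349 -2.134 -2.023
v -3.144 -2.105 -2.022
v -2.964 -2.012 -2.062
f 2 1 4
f 2 4 3
f 4 1 5
f 4 5 3
f 5 1 6
f 5 6 3
f 6 1 7
f 6 7 3
f 7 1 8
f 7 8 3
f 8 1 9
f 8 9 3
f 9 1 10
f 9 10 3
f 10 1 11
f 10 11 3
f 11 1 12
f 11 12 3
f 12 1 13
f 12 13 3
f 13 1 14
f 13 14 3
f 14 1 15
f 14 15 3
f 15 1 16
f 15 16 3
f 16 1 17
f 16 17 3
f 17 1 18
f 17 18 3
f 18 1 2
f 18 2 3
f 19 56 35
f 56 30 59
f 35 59 24
f 56 59 35
f 19 35 31
f 35 24 36
f 31 36 20
f 35 36 31
f 19 31 40
f 31 20 41
f 40 41 26
f 31 41 40
f 19 40 52
f 40 26 55
f 52 55 29
f 40 55 52
f 19 52 56
f 52 29 60
f 56 60 30
f 52 60 56
f 20 36 47
f 36 24 50
f 47 50 28
f 36 50 47
f 24 59 37
f 59 30 58
f 37 58 23
f 59 58 37
f 30 60 57
f 60 29 53
f 57 53 21
f 60 53 57
f 29 55 54
f 55 26 42
f 54 42 25
f 55 42 54
f 26 41 46
f 41 20 43
f 46 43 27
f 41 43 46
f 22 48 34
f 48 28 49
f 34 49 23
f 48 49 34
f 22 34 32
f 34 23 33
f 32 33 21
f 34 33 32
f 22 32 39
f 32 21 38
f 39 38 25
f 32 38 39
f 22 39 44
f 39 25 45
f 44 45 27
f 39 45 44
f 22 44 48
f 44 27 51
f 48 51 28
f 44 51 48
f 23 49 37
f 49 28 50
f 37 50 24
f 49 50 37
f 21 33 57
f 33 23 58
f 57 58 30
f 33 58 57
f 25 38 54
f 38 21 53
f 54 53 29
f 38 53 54
f 27 45 46
f 45 25 42
f 46 42 26
f 45 42 46
f 28 51 47
f 51 27 43
f 47 43 20
f 51 43 47
f 62 61 64
f 62 64 63
f 64 61 65
f 64 65 63
f 65 61 66
f 65 66 63
f 66 61 67
f 66 67 63
f 67 61 68
f 67 68 63
f 68 61 69
f 68 69 63
f 69 61 70
f 69 70 63
f 70 61 71
f 70 71 63
f 71 61 72
f 71 72 63
f 72 61 73
f 72 73 63
f 73 61 74
f 73 74 63
f 74 61 75
f 74 75 63
f 75 61 76
f 75 76 63
f 76 61 77
f 76 77 63
f 77 61 78
f 77 78 63
f 78 61 62
f 78 62 63



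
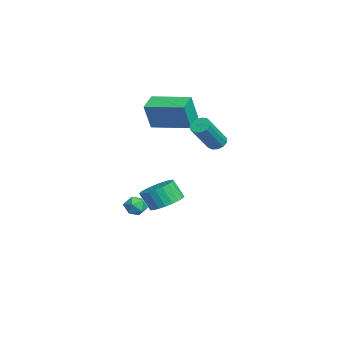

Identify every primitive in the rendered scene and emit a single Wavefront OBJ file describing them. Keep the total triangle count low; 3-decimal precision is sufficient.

v -3.169 -0.229 -2.756
v -2.484 0.332 -2.335
v -2.686 -0.211 -1.284
v -3.371 -0.771 -1.704
v -2.797 0.546 -2.284
v -2.999 0.003 -1.233
v -3.167 0.642 -2.305
v -3.368 0.099 -1.254
v -3.537 0.605 -2.395
v -3.738 0.063 -1.344
v -3.851 0.442 -2.54
v -4.052 -0.101 -1.489
v -4.061 0.176 -2.717
v -4.262 -0.366 -1.666
v -4.135 -0.151 -2.901
v -4.337 -0.694 -1.85
v -4.063 -0.49 -3.062
v -4.264 -1.033 -2.011
v -3.854 -0.789 -3.176
v -4.056 -1.332 -2.125
v -3.541 -1.003 -3.227
v -3.743 -1.546 -2.176
v -3.172 -1.099 -3.206
v -3.373 -1.642 -2.155
v -2.802 -1.063 -3.116
v -3.003 -1.605 -2.065
v -2.488 -0.899 -2.971
v -2.689 -1.442 -1.92
v -2.278 -0.634 -2.794
v -2.479 -1.176 -1.743
v -2.203 -0.306 -2.61
v -2.405 -0.849 -1.559
v -2.276 0.033 -2.449
v -2.477 -0.51 -1.398
v -3.561 -0.649 3.098
v -3.092 -1.006 4.618
v -2.725 1.31 3.301
v -2.255 0.953 4.82
v -2.565 -1.033 2.7
v -2.095 -1.39 4.219
v -1.728 0.926 2.902
v -1.259 0.569 4.422
v 3.249 -1.206 -0.554
v 3.81 -1.493 -0.578
v 2.81 -2.087 -0.282
v 3.371 -2.374 -0.306
v 3.253 -1.95 0.145
v 3.524 -1.406 -0.022
v 3.096 -2.174 -0.838
v 3.367 -1.63 -1.005
v 3.716 -2.092 -0.753
v 3.812 -1.953 -0.146
v 2.808 -1.627 -0.714
v 2.904 -1.488 -0.107
v -1.891 2.215 1.896
v -1.441 2.507 1.736
v -0.339 1.638 3.244
v -0.789 1.345 3.404
v -1.591 2.685 1.948
v -0.49 1.816 3.457
v -1.837 2.714 2.144
v -0.736 1.845 3.653
v -2.1 2.584 2.261
v -0.998 1.715 3.77
v -2.296 2.337 2.262
v -1.195 1.468 3.771
v -2.364 2.051 2.147
v -1.262 1.182 3.655
v -2.281 1.817 1.952
v -1.18 0.948 3.46
v -2.075 1.709 1.739
v -0.973 0.84 3.248
v -1.81 1.762 1.576
v -0.708 0.893 3.084
v -1.57 1.958 1.514
v -0.469 1.089 3.023
v -1.433 2.236 1.574
v -0.332 1.367 3.082
f 2 1 5
f 2 5 3
f 3 5 6
f 3 6 4
f 5 1 7
f 5 7 6
f 6 7 8
f 6 8 4
f 7 1 9
f 7 9 8
f 8 9 10
f 8 10 4
f 9 1 11
f 9 11 10
f 10 11 12
f 10 12 4
f 11 1 13
f 11 13 12
f 12 13 14
f 12 14 4
f 13 1 15
f 13 15 14
f 14 15 16
f 14 16 4
f 15 1 17
f 15 17 16
f 16 17 18
f 16 18 4
f 17 1 19
f 17 19 18
f 18 19 20
f 18 20 4
f 19 1 21
f 19 21 20
f 20 21 22
f 20 22 4
f 21 1 23
f 21 23 22
f 22 23 24
f 22 24 4
f 23 1 25
f 23 25 24
f 24 25 26
f 24 26 4
f 25 1 27
f 25 27 26
f 26 27 28
f 26 28 4
f 27 1 29
f 27 29 28
f 28 29 30
f 28 30 4
f 29 1 31
f 29 31 30
f 30 31 32
f 30 32 4
f 31 1 33
f 31 33 32
f 32 33 34
f 32 34 4
f 33 1 2
f 33 2 34
f 34 2 3
f 34 3 4
f 36 38 35
f 39 36 35
f 35 38 37
f 37 39 35
f 36 42 38
f 40 36 39
f 40 42 36
f 38 42 37
f 41 39 37
f 37 42 41
f 41 40 39
f 42 40 41
f 43 54 48
f 43 48 44
f 43 44 50
f 43 50 53
f 43 53 54
f 44 48 52
f 48 54 47
f 54 53 45
f 53 50 49
f 50 44 51
f 46 52 47
f 46 47 45
f 46 45 49
f 46 49 51
f 46 51 52
f 47 52 48
f 45 47 54
f 49 45 53
f 51 49 50
f 52 51 44
f 56 55 59
f 56 59 57
f 57 59 60
f 57 60 58
f 59 55 61
f 59 61 60
f 60 61 62
f 60 62 58
f 61 55 63
f 61 63 62
f 62 63 64
f 62 64 58
f 63 55 65
f 63 65 64
f 64 65 66
f 64 66 58
f 65 55 67
f 65 67 66
f 66 67 68
f 66 68 58
f 67 55 69
f 67 69 68
f 68 69 70
f 68 70 58
f 69 55 71
f 69 71 70
f 70 71 72
f 70 72 58
f 71 55 73
f 71 73 72
f 72 73 74
f 72 74 58
f 73 55 75
f 73 75 74
f 74 75 76
f 74 76 58
f 75 55 77
f 75 77 76
f 76 77 78
f 76 78 58
f 77 55 56
f 77 56 78
f 78 56 57
f 78 57 58



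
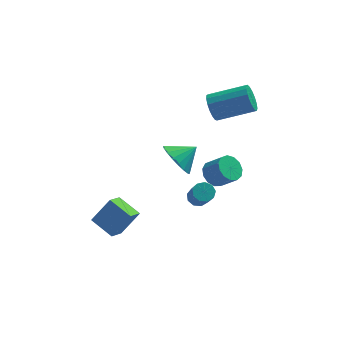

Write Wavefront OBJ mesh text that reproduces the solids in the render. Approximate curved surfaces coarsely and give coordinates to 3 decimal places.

v 2.934 3.572 -2.574
v 3.255 3.064 -3.133
v 4.067 2.601 -2.244
v 3.746 3.108 -1.686
v 3.501 3.454 -3.154
v 4.314 2.991 -2.266
v 3.568 3.882 -2.992
v 4.38 3.418 -2.103
v 3.433 4.211 -2.697
v 4.245 3.747 -1.808
v 3.14 4.337 -2.363
v 3.952 3.873 -1.474
v 2.781 4.22 -2.096
v 3.593 3.756 -1.208
v 2.471 3.898 -1.981
v 3.283 3.434 -1.093
v 2.308 3.472 -2.054
v 3.12 3.008 -1.166
v 2.344 3.077 -2.293
v 3.156 2.614 -1.404
v 2.567 2.84 -2.62
v 3.379 2.376 -1.732
v 2.906 2.835 -2.934
v 3.719 2.372 -2.045
v -1.849 -2.315 -1.99
v -2.293 -3.181 -1.416
v -2.85 -1.463 -1.479
v -3.294 -2.33 -0.905
v -0.926 -1.97 -0.755
v -1.37 -2.837 -0.181
v -1.927 -1.119 -0.244
v -2.371 -1.985 0.33
v 2.005 0.481 -1.681
v 2.587 0.573 -1.713
v 2.837 -0.53 -0.351
v 2.255 -0.621 -0.319
v 2.419 0.842 -1.464
v 2.668 -0.26 -0.103
v 2.057 0.943 -1.317
v 2.306 -0.16 0.045
v 1.671 0.827 -1.34
v 1.92 -0.275 0.022
v 1.441 0.55 -1.522
v 1.691 -0.553 -0.16
v 1.476 0.241 -1.779
v 1.725 -0.862 -0.417
v 1.758 0.044 -1.99
v 2.007 -1.059 -0.628
v 2.156 0.052 -2.056
v 2.405 -1.051 -0.694
v 2.483 0.261 -1.947
v 2.733 -0.842 -0.585
v 0.945 2.993 -0.898
v 1.439 3.345 -1.816
v 1.995 3.387 -0.182
v 1.19 3.74 -1.668
v 0.892 3.986 -1.367
v 0.605 4.036 -0.974
v 0.385 3.879 -0.565
v 0.277 3.547 -0.223
v 0.3 3.105 -0.014
v 0.452 2.641 0.02
v 0.701 2.246 -0.128
v 0.998 1.999 -0.429
v 1.285 1.95 -0.822
v 1.505 2.106 -1.23
v 1.614 2.439 -1.573
v 1.59 2.881 -1.782
v 2.776 3.77 2.647
v 3.059 4.084 1.921
v 5.067 4.044 2.687
v 4.784 3.73 3.413
v 2.981 4.41 2.143
v 4.989 4.37 2.909
v 2.855 4.59 2.481
v 4.864 4.55 3.247
v 2.712 4.581 2.856
v 4.721 4.541 3.622
v 2.583 4.387 3.184
v 4.592 4.347 3.95
v 2.499 4.051 3.388
v 4.507 4.011 4.154
v 2.477 3.651 3.423
v 4.486 3.611 4.189
v 2.525 3.278 3.28
v 4.533 3.238 4.046
v 2.629 3.018 2.992
v 4.638 2.978 3.758
v 2.768 2.93 2.625
v 4.776 2.89 3.391
v 2.908 3.035 2.263
v 4.916 2.995 3.029
v 3.018 3.308 1.989
v 5.026 3.268 2.755
v 3.072 3.686 1.865
v 5.081 3.647 2.631
f 2 1 5
f 2 5 3
f 3 5 6
f 3 6 4
f 5 1 7
f 5 7 6
f 6 7 8
f 6 8 4
f 7 1 9
f 7 9 8
f 8 9 10
f 8 10 4
f 9 1 11
f 9 11 10
f 10 11 12
f 10 12 4
f 11 1 13
f 11 13 12
f 12 13 14
f 12 14 4
f 13 1 15
f 13 15 14
f 14 15 16
f 14 16 4
f 15 1 17
f 15 17 16
f 16 17 18
f 16 18 4
f 17 1 19
f 17 19 18
f 18 19 20
f 18 20 4
f 19 1 21
f 19 21 20
f 20 21 22
f 20 22 4
f 21 1 23
f 21 23 22
f 22 23 24
f 22 24 4
f 23 1 2
f 23 2 24
f 24 2 3
f 24 3 4
f 26 28 25
f 29 26 25
f 25 28 27
f 27 29 25
f 26 32 28
f 30 26 29
f 30 32 26
f 28 32 27
f 31 29 27
f 27 32 31
f 31 30 29
f 32 30 31
f 34 33 37
f 34 37 35
f 35 37 38
f 35 38 36
f 37 33 39
f 37 39 38
f 38 39 40
f 38 40 36
f 39 33 41
f 39 41 40
f 40 41 42
f 40 42 36
f 41 33 43
f 41 43 42
f 42 43 44
f 42 44 36
f 43 33 45
f 43 45 44
f 44 45 46
f 44 46 36
f 45 33 47
f 45 47 46
f 46 47 48
f 46 48 36
f 47 33 49
f 47 49 48
f 48 49 50
f 48 50 36
f 49 33 51
f 49 51 50
f 50 51 52
f 50 52 36
f 51 33 34
f 51 34 52
f 52 34 35
f 52 35 36
f 54 53 56
f 54 56 55
f 56 53 57
f 56 57 55
f 57 53 58
f 57 58 55
f 58 53 59
f 58 59 55
f 59 53 60
f 59 60 55
f 60 53 61
f 60 61 55
f 61 53 62
f 61 62 55
f 62 53 63
f 62 63 55
f 63 53 64
f 63 64 55
f 64 53 65
f 64 65 55
f 65 53 66
f 65 66 55
f 66 53 67
f 66 67 55
f 67 53 68
f 67 68 55
f 68 53 54
f 68 54 55
f 70 69 73
f 70 73 71
f 71 73 74
f 71 74 72
f 73 69 75
f 73 75 74
f 74 75 76
f 74 76 72
f 75 69 77
f 75 77 76
f 76 77 78
f 76 78 72
f 77 69 79
f 77 79 78
f 78 79 80
f 78 80 72
f 79 69 81
f 79 81 80
f 80 81 82
f 80 82 72
f 81 69 83
f 81 83 82
f 82 83 84
f 82 84 72
f 83 69 85
f 83 85 84
f 84 85 86
f 84 86 72
f 85 69 87
f 85 87 86
f 86 87 88
f 86 88 72
f 87 69 89
f 87 89 88
f 88 89 90
f 88 90 72
f 89 69 91
f 89 91 90
f 90 91 92
f 90 92 72
f 91 69 93
f 91 93 92
f 92 93 94
f 92 94 72
f 93 69 95
f 93 95 94
f 94 95 96
f 94 96 72
f 95 69 70
f 95 70 96
f 96 70 71
f 96 71 72



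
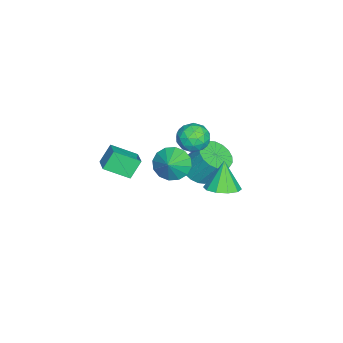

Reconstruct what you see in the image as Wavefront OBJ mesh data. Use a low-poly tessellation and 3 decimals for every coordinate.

v 3.643 3.982 0.497
v 4.415 4.437 0.869
v 2.937 3.898 2.063
v 4.013 4.852 0.71
v 3.471 4.936 0.47
v 2.994 4.654 0.24
v 2.765 4.116 0.108
v 2.872 3.526 0.125
v 3.273 3.111 0.284
v 3.816 3.027 0.524
v 4.293 3.309 0.755
v 4.522 3.847 0.886
v -0.625 -3.105 -1.146
v 0.389 -2.631 -0.774
v -0.983 -1.695 -1.967
v 0.031 -1.221 -1.595
v -0.031 -3.559 -2.185
v 0.983 -3.085 -1.813
v -0.389 -2.149 -3.006
v 0.625 -1.675 -2.634
v -2.348 1.829 -0.346
v -1.409 1.488 -0.338
v -2.751 0.692 -1.422
v -1.812 0.351 -1.414
v -2.393 0.235 -0.609
v -2.143 0.938 0.056
v -2.017 1.242 -1.816
v -1.767 1.945 -1.151
v -1.204 1.126 -1.246
v -1.436 0.503 -0.501
v -2.724 1.677 -1.259
v -2.956 1.054 -0.514
v -1.843 1.758 -0.248
v -2.317 0.422 -1.512
v -2.658 0.353 -1.039
v -2.106 0.153 -1.034
v -2.275 1.435 -0.016
v -1.723 1.234 -0.012
v -2.301 0.498 -0.171
v -2.437 0.946 -1.748
v -1.885 0.745 -1.744
v -2.054 2.027 -0.726
v -1.502 1.827 -0.721
v -1.859 1.682 -1.589
v -1.171 1.345 -0.777
v -1.408 0.677 -1.409
v -1.528 1.201 -1.645
v -1.382 1.614 -1.255
v -1.307 0.979 -0.339
v -1.544 0.311 -0.971
v -1.885 0.242 -0.498
v -1.739 0.655 -0.107
v -1.187 0.766 -0.872
v -2.616 1.869 -0.789
v -2.853 1.201 -1.421
v -2.421 1.525 -1.653
v -2.275 1.938 -1.262
v -2.752 1.503 -0.351
v -2.989 0.835 -0.983
v -2.778 0.566 -0.505
v -2.632 0.979 -0.115
v -2.973 1.414 -0.888
v -0.727 0.264 -2.135
v -0.153 -0.295 -2.86
v 0.327 0.296 -1.325
v -0.068 0.242 -2.991
v -0.16 0.785 -2.893
v -0.403 1.188 -2.592
v -0.734 1.344 -2.169
v -1.062 1.21 -1.736
v -1.301 0.823 -1.411
v -1.386 0.286 -1.28
v -1.294 -0.256 -1.378
v -1.05 -0.66 -1.679
v -0.72 -0.815 -2.102
v -0.392 -0.682 -2.535
v -3.277 1.081 -4.695
v -2.508 1.7 -5.134
v -2.435 2.738 -3.545
v -3.203 2.119 -3.105
v -2.913 1.925 -5.263
v -2.84 2.963 -3.673
v -3.39 1.983 -5.278
v -3.317 3.021 -3.689
v -3.844 1.862 -5.179
v -3.771 2.9 -3.589
v -4.186 1.587 -4.983
v -4.113 2.625 -3.393
v -4.348 1.211 -4.73
v -4.275 2.249 -3.141
v -4.298 0.81 -4.471
v -4.225 1.848 -2.881
v -4.045 0.462 -4.255
v -3.972 1.5 -2.666
v -3.64 0.237 -4.127
v -3.567 1.275 -2.537
v -3.163 0.179 -4.111
v -3.09 1.217 -2.522
v -2.709 0.3 -4.211
v -2.636 1.338 -2.621
v -2.367 0.575 -4.407
v -2.294 1.613 -2.817
v -2.205 0.951 -4.659
v -2.132 1.989 -3.07
v -2.255 1.352 -4.919
v -2.182 2.39 -3.329
f 2 1 4
f 2 4 3
f 4 1 5
f 4 5 3
f 5 1 6
f 5 6 3
f 6 1 7
f 6 7 3
f 7 1 8
f 7 8 3
f 8 1 9
f 8 9 3
f 9 1 10
f 9 10 3
f 10 1 11
f 10 11 3
f 11 1 12
f 11 12 3
f 12 1 2
f 12 2 3
f 14 16 13
f 17 14 13
f 13 16 15
f 15 17 13
f 14 20 16
f 18 14 17
f 18 20 14
f 16 20 15
f 19 17 15
f 15 20 19
f 19 18 17
f 20 18 19
f 21 58 37
f 58 32 61
f 37 61 26
f 58 61 37
f 21 37 33
f 37 26 38
f 33 38 22
f 37 38 33
f 21 33 42
f 33 22 43
f 42 43 28
f 33 43 42
f 21 42 54
f 42 28 57
f 54 57 31
f 42 57 54
f 21 54 58
f 54 31 62
f 58 62 32
f 54 62 58
f 22 38 49
f 38 26 52
f 49 52 30
f 38 52 49
f 26 61 39
f 61 32 60
f 39 60 25
f 61 60 39
f 32 62 59
f 62 31 55
f 59 55 23
f 62 55 59
f 31 57 56
f 57 28 44
f 56 44 27
f 57 44 56
f 28 43 48
f 43 22 45
f 48 45 29
f 43 45 48
f 24 50 36
f 50 30 51
f 36 51 25
f 50 51 36
f 24 36 34
f 36 25 35
f 34 35 23
f 36 35 34
f 24 34 41
f 34 23 40
f 41 40 27
f 34 40 41
f 24 41 46
f 41 27 47
f 46 47 29
f 41 47 46
f 24 46 50
f 46 29 53
f 50 53 30
f 46 53 50
f 25 51 39
f 51 30 52
f 39 52 26
f 51 52 39
f 23 35 59
f 35 25 60
f 59 60 32
f 35 60 59
f 27 40 56
f 40 23 55
f 56 55 31
f 40 55 56
f 29 47 48
f 47 27 44
f 48 44 28
f 47 44 48
f 30 53 49
f 53 29 45
f 49 45 22
f 53 45 49
f 64 63 66
f 64 66 65
f 66 63 67
f 66 67 65
f 67 63 68
f 67 68 65
f 68 63 69
f 68 69 65
f 69 63 70
f 69 70 65
f 70 63 71
f 70 71 65
f 71 63 72
f 71 72 65
f 72 63 73
f 72 73 65
f 73 63 74
f 73 74 65
f 74 63 75
f 74 75 65
f 75 63 76
f 75 76 65
f 76 63 64
f 76 64 65
f 78 77 81
f 78 81 79
f 79 81 82
f 79 82 80
f 81 77 83
f 81 83 82
f 82 83 84
f 82 84 80
f 83 77 85
f 83 85 84
f 84 85 86
f 84 86 80
f 85 77 87
f 85 87 86
f 86 87 88
f 86 88 80
f 87 77 89
f 87 89 88
f 88 89 90
f 88 90 80
f 89 77 91
f 89 91 90
f 90 91 92
f 90 92 80
f 91 77 93
f 91 93 92
f 92 93 94
f 92 94 80
f 93 77 95
f 93 95 94
f 94 95 96
f 94 96 80
f 95 77 97
f 95 97 96
f 96 97 98
f 96 98 80
f 97 77 99
f 97 99 98
f 98 99 100
f 98 100 80
f 99 77 101
f 99 101 100
f 100 101 102
f 100 102 80
f 101 77 103
f 101 103 102
f 102 103 104
f 102 104 80
f 103 77 105
f 103 105 104
f 104 105 106
f 104 106 80
f 105 77 78
f 105 78 106
f 106 78 79
f 106 79 80



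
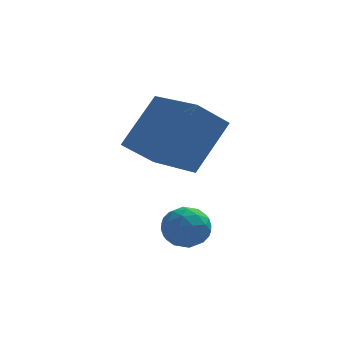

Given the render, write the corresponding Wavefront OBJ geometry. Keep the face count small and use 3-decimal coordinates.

v 0.996 -2.862 -0.712
v 1.327 -3.137 -0.089
v 0.213 -3.803 -0.711
v 0.544 -4.078 -0.088
v 0.141 -3.439 -0.052
v 0.625 -2.857 -0.052
v 0.915 -4.083 -0.748
v 1.399 -3.501 -0.748
v 1.277 -3.892 -0.111
v 0.799 -3.493 0.319
v 0.741 -3.447 -1.119
v 0.263 -3.048 -0.689
v 1.23 -2.916 -0.4
v 0.31 -4.024 -0.4
v 0.073 -3.648 -0.378
v 0.267 -3.809 -0.012
v 0.818 -2.752 -0.379
v 1.012 -2.914 -0.013
v 0.315 -3.091 0.009
v 0.528 -4.026 -0.787
v 0.722 -4.188 -0.421
v 1.273 -3.131 -0.788
v 1.467 -3.292 -0.422
v 1.225 -3.849 -0.809
v 1.396 -3.522 -0.048
v 0.935 -4.075 -0.047
v 1.153 -4.078 -0.435
v 1.438 -3.736 -0.435
v 1.114 -3.288 0.205
v 0.654 -3.841 0.206
v 0.417 -3.465 0.227
v 0.701 -3.123 0.227
v 1.085 -3.732 0.192
v 0.886 -3.099 -1.006
v 0.426 -3.652 -1.005
v 0.839 -3.817 -1.027
v 1.123 -3.475 -1.027
v 0.605 -2.865 -0.753
v 0.144 -3.418 -0.752
v 0.102 -3.204 -0.365
v 0.387 -2.862 -0.365
v 0.455 -3.208 -0.992
v -0.051 -0.419 0.808
v -0.991 -0.93 1.726
v 0.949 0.524 2.355
v 0.009 0.013 3.274
v 1.091 -2.053 1.066
v 0.151 -2.564 1.985
v 2.091 -1.11 2.614
v 1.151 -1.621 3.532
f 1 38 17
f 38 12 41
f 17 41 6
f 38 41 17
f 1 17 13
f 17 6 18
f 13 18 2
f 17 18 13
f 1 13 22
f 13 2 23
f 22 23 8
f 13 23 22
f 1 22 34
f 22 8 37
f 34 37 11
f 22 37 34
f 1 34 38
f 34 11 42
f 38 42 12
f 34 42 38
f 2 18 29
f 18 6 32
f 29 32 10
f 18 32 29
f 6 41 19
f 41 12 40
f 19 40 5
f 41 40 19
f 12 42 39
f 42 11 35
f 39 35 3
f 42 35 39
f 11 37 36
f 37 8 24
f 36 24 7
f 37 24 36
f 8 23 28
f 23 2 25
f 28 25 9
f 23 25 28
f 4 30 16
f 30 10 31
f 16 31 5
f 30 31 16
f 4 16 14
f 16 5 15
f 14 15 3
f 16 15 14
f 4 14 21
f 14 3 20
f 21 20 7
f 14 20 21
f 4 21 26
f 21 7 27
f 26 27 9
f 21 27 26
f 4 26 30
f 26 9 33
f 30 33 10
f 26 33 30
f 5 31 19
f 31 10 32
f 19 32 6
f 31 32 19
f 3 15 39
f 15 5 40
f 39 40 12
f 15 40 39
f 7 20 36
f 20 3 35
f 36 35 11
f 20 35 36
f 9 27 28
f 27 7 24
f 28 24 8
f 27 24 28
f 10 33 29
f 33 9 25
f 29 25 2
f 33 25 29
f 44 46 43
f 47 44 43
f 43 46 45
f 45 47 43
f 44 50 46
f 48 44 47
f 48 50 44
f 46 50 45
f 49 47 45
f 45 50 49
f 49 48 47
f 50 48 49



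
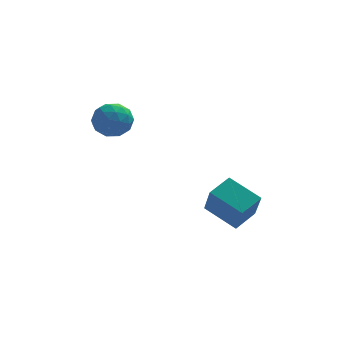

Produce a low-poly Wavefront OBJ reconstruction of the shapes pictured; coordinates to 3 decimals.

v -3.57 4.38 2.168
v -3 4.506 1.901
v -3.22 3.454 2.479
v -2.65 3.58 2.212
v -2.839 3.905 2.731
v -3.056 4.477 2.539
v -3.164 3.483 1.841
v -3.381 4.055 1.649
v -2.75 3.951 1.698
v -2.549 4.212 2.249
v -3.671 3.748 2.131
v -3.47 4.009 2.682
v -3.316 4.524 2.007
v -2.904 3.436 2.373
v -3.015 3.627 2.678
v -2.681 3.701 2.521
v -3.348 4.508 2.382
v -3.014 4.581 2.225
v -2.919 4.228 2.713
v -3.206 3.379 2.155
v -2.872 3.452 1.998
v -3.539 4.259 1.859
v -3.205 4.333 1.702
v -3.301 3.732 1.667
v -2.834 4.272 1.731
v -2.628 3.728 1.914
v -2.93 3.671 1.696
v -3.058 4.007 1.583
v -2.716 4.425 2.055
v -2.51 3.881 2.237
v -2.621 4.072 2.543
v -2.748 4.409 2.43
v -2.569 4.099 1.936
v -3.71 4.079 2.143
v -3.504 3.535 2.325
v -3.472 3.551 1.95
v -3.599 3.888 1.837
v -3.592 4.232 2.466
v -3.386 3.688 2.649
v -3.162 3.953 2.797
v -3.29 4.289 2.684
v -3.651 3.861 2.444
v 0.309 2.872 -1.7
v 0.415 2.253 -0.736
v -0.544 3.512 -1.195
v -0.438 2.893 -0.232
v 0.898 3.427 -1.408
v 1.004 2.808 -0.445
v 0.045 4.067 -0.904
v 0.151 3.448 0.06
f 1 38 17
f 38 12 41
f 17 41 6
f 38 41 17
f 1 17 13
f 17 6 18
f 13 18 2
f 17 18 13
f 1 13 22
f 13 2 23
f 22 23 8
f 13 23 22
f 1 22 34
f 22 8 37
f 34 37 11
f 22 37 34
f 1 34 38
f 34 11 42
f 38 42 12
f 34 42 38
f 2 18 29
f 18 6 32
f 29 32 10
f 18 32 29
f 6 41 19
f 41 12 40
f 19 40 5
f 41 40 19
f 12 42 39
f 42 11 35
f 39 35 3
f 42 35 39
f 11 37 36
f 37 8 24
f 36 24 7
f 37 24 36
f 8 23 28
f 23 2 25
f 28 25 9
f 23 25 28
f 4 30 16
f 30 10 31
f 16 31 5
f 30 31 16
f 4 16 14
f 16 5 15
f 14 15 3
f 16 15 14
f 4 14 21
f 14 3 20
f 21 20 7
f 14 20 21
f 4 21 26
f 21 7 27
f 26 27 9
f 21 27 26
f 4 26 30
f 26 9 33
f 30 33 10
f 26 33 30
f 5 31 19
f 31 10 32
f 19 32 6
f 31 32 19
f 3 15 39
f 15 5 40
f 39 40 12
f 15 40 39
f 7 20 36
f 20 3 35
f 36 35 11
f 20 35 36
f 9 27 28
f 27 7 24
f 28 24 8
f 27 24 28
f 10 33 29
f 33 9 25
f 29 25 2
f 33 25 29
f 44 46 43
f 47 44 43
f 43 46 45
f 45 47 43
f 44 50 46
f 48 44 47
f 48 50 44
f 46 50 45
f 49 47 45
f 45 50 49
f 49 48 47
f 50 48 49



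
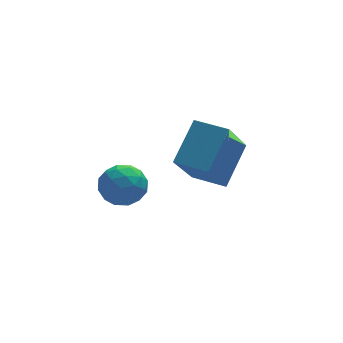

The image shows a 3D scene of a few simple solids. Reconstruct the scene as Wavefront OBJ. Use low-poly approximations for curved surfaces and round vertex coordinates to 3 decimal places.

v -1.863 4.383 1.071
v -1.263 3.734 1.203
v -2.557 3.546 0.117
v -1.957 2.897 0.249
v -2.533 3.112 0.898
v -2.104 3.63 1.488
v -1.716 3.65 -0.168
v -1.287 4.168 0.422
v -1.172 3.281 0.438
v -1.677 2.949 1.097
v -2.143 4.331 0.223
v -2.648 3.999 0.882
v -1.502 4.132 1.221
v -2.318 3.148 0.099
v -2.656 3.275 0.481
v -2.303 2.893 0.559
v -1.997 4.071 1.388
v -1.644 3.689 1.466
v -2.39 3.324 1.286
v -2.176 3.591 -0.146
v -1.823 3.209 -0.068
v -1.517 4.387 0.761
v -1.164 4.005 0.839
v -1.43 3.956 0.034
v -1.096 3.485 0.849
v -1.504 2.993 0.288
v -1.362 3.435 0.043
v -1.11 3.739 0.39
v -1.393 3.289 1.236
v -1.8 2.797 0.675
v -2.139 2.924 1.057
v -1.887 3.228 1.403
v -1.339 3.023 0.786
v -2.02 4.483 0.645
v -2.427 3.991 0.084
v -1.933 4.052 -0.083
v -1.681 4.356 0.263
v -2.316 4.287 1.032
v -2.724 3.795 0.471
v -2.71 3.541 0.93
v -2.458 3.845 1.277
v -2.481 4.257 0.534
v -1.092 0.225 4.089
v -0.158 1.192 5.225
v -0.183 1.309 2.418
v 0.751 2.276 3.553
v -0.191 -0.596 4.047
v 0.743 0.371 5.182
v 0.718 0.488 2.375
v 1.652 1.455 3.511
f 1 38 17
f 38 12 41
f 17 41 6
f 38 41 17
f 1 17 13
f 17 6 18
f 13 18 2
f 17 18 13
f 1 13 22
f 13 2 23
f 22 23 8
f 13 23 22
f 1 22 34
f 22 8 37
f 34 37 11
f 22 37 34
f 1 34 38
f 34 11 42
f 38 42 12
f 34 42 38
f 2 18 29
f 18 6 32
f 29 32 10
f 18 32 29
f 6 41 19
f 41 12 40
f 19 40 5
f 41 40 19
f 12 42 39
f 42 11 35
f 39 35 3
f 42 35 39
f 11 37 36
f 37 8 24
f 36 24 7
f 37 24 36
f 8 23 28
f 23 2 25
f 28 25 9
f 23 25 28
f 4 30 16
f 30 10 31
f 16 31 5
f 30 31 16
f 4 16 14
f 16 5 15
f 14 15 3
f 16 15 14
f 4 14 21
f 14 3 20
f 21 20 7
f 14 20 21
f 4 21 26
f 21 7 27
f 26 27 9
f 21 27 26
f 4 26 30
f 26 9 33
f 30 33 10
f 26 33 30
f 5 31 19
f 31 10 32
f 19 32 6
f 31 32 19
f 3 15 39
f 15 5 40
f 39 40 12
f 15 40 39
f 7 20 36
f 20 3 35
f 36 35 11
f 20 35 36
f 9 27 28
f 27 7 24
f 28 24 8
f 27 24 28
f 10 33 29
f 33 9 25
f 29 25 2
f 33 25 29
f 44 46 43
f 47 44 43
f 43 46 45
f 45 47 43
f 44 50 46
f 48 44 47
f 48 50 44
f 46 50 45
f 49 47 45
f 45 50 49
f 49 48 47
f 50 48 49



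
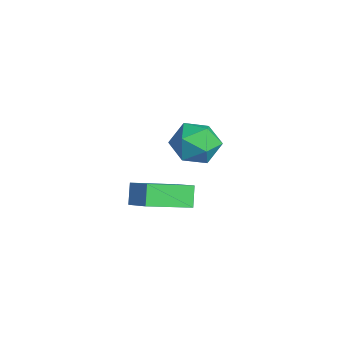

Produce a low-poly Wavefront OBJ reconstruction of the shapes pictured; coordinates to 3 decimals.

v -4.117 0.981 2.343
v -3.182 1.205 2.002
v -3.878 -0.605 1.958
v -2.943 -0.381 1.617
v -3.148 -0.327 2.615
v -3.296 0.654 2.852
v -3.764 -0.054 1.108
v -3.912 0.927 1.345
v -2.964 0.565 1.238
v -2.584 0.397 2.17
v -4.476 0.203 1.79
v -4.096 0.035 2.722
v -0.239 -3.035 3.035
v 0.79 -2.736 3.679
v -0.371 -1.364 2.468
v 0.658 -1.064 3.112
v 0.262 -3.236 2.328
v 1.291 -2.936 2.972
v 0.13 -1.564 1.761
v 1.159 -1.265 2.405
f 1 12 6
f 1 6 2
f 1 2 8
f 1 8 11
f 1 11 12
f 2 6 10
f 6 12 5
f 12 11 3
f 11 8 7
f 8 2 9
f 4 10 5
f 4 5 3
f 4 3 7
f 4 7 9
f 4 9 10
f 5 10 6
f 3 5 12
f 7 3 11
f 9 7 8
f 10 9 2
f 14 16 13
f 17 14 13
f 13 16 15
f 15 17 13
f 14 20 16
f 18 14 17
f 18 20 14
f 16 20 15
f 19 17 15
f 15 20 19
f 19 18 17
f 20 18 19



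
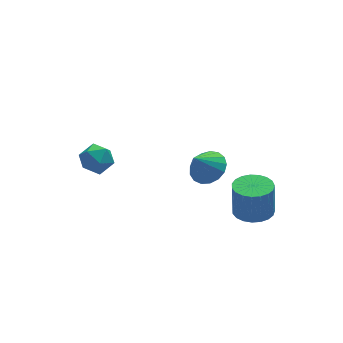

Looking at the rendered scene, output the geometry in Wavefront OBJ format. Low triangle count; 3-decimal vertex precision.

v -2.673 3.587 -4.67
v -2.105 4.311 -4.256
v -2.255 2.569 -3.464
v -1.687 3.293 -3.05
v -2.692 3.379 -3.05
v -2.951 4.009 -3.796
v -1.409 2.871 -3.924
v -1.668 3.501 -4.67
v -1.324 3.869 -3.795
v -2.117 4.183 -3.255
v -2.243 2.697 -4.465
v -3.036 3.011 -3.925
v 2.129 -1.278 -1.71
v 2.978 -1.298 -1.126
v 1.271 -1.542 -0.47
v 2.841 -0.825 -1.12
v 2.542 -0.455 -1.248
v 2.148 -0.274 -1.483
v 1.749 -0.322 -1.769
v 1.438 -0.59 -2.041
v 1.285 -1.016 -2.238
v 1.325 -1.501 -2.314
v 1.549 -1.935 -2.251
v 1.907 -2.219 -2.064
v 2.315 -2.287 -1.796
v 2.68 -2.124 -1.508
v 2.92 -1.767 -1.266
v 3.914 -2.972 -4.23
v 4.55 -2.141 -4.316
v 4.561 -1.957 -2.456
v 3.926 -2.788 -2.37
v 4.155 -1.955 -4.332
v 4.166 -1.771 -2.472
v 3.719 -1.945 -4.331
v 3.73 -1.761 -2.47
v 3.316 -2.113 -4.312
v 3.327 -1.929 -2.451
v 3.017 -2.429 -4.279
v 3.028 -2.245 -2.418
v 2.873 -2.839 -4.237
v 2.884 -2.655 -2.376
v 2.909 -3.272 -4.195
v 2.92 -3.088 -2.334
v 3.119 -3.653 -4.158
v 3.13 -3.47 -2.297
v 3.466 -3.917 -4.134
v 3.478 -3.733 -2.273
v 3.891 -4.017 -4.127
v 3.903 -3.833 -2.266
v 4.32 -3.936 -4.138
v 4.332 -3.752 -2.277
v 4.679 -3.688 -4.164
v 4.69 -3.505 -2.303
v 4.906 -3.317 -4.202
v 4.917 -3.133 -2.341
v 4.961 -2.886 -4.245
v 4.972 -2.702 -2.384
v 4.835 -2.47 -4.286
v 4.846 -2.286 -2.425
f 1 12 6
f 1 6 2
f 1 2 8
f 1 8 11
f 1 11 12
f 2 6 10
f 6 12 5
f 12 11 3
f 11 8 7
f 8 2 9
f 4 10 5
f 4 5 3
f 4 3 7
f 4 7 9
f 4 9 10
f 5 10 6
f 3 5 12
f 7 3 11
f 9 7 8
f 10 9 2
f 14 13 16
f 14 16 15
f 16 13 17
f 16 17 15
f 17 13 18
f 17 18 15
f 18 13 19
f 18 19 15
f 19 13 20
f 19 20 15
f 20 13 21
f 20 21 15
f 21 13 22
f 21 22 15
f 22 13 23
f 22 23 15
f 23 13 24
f 23 24 15
f 24 13 25
f 24 25 15
f 25 13 26
f 25 26 15
f 26 13 27
f 26 27 15
f 27 13 14
f 27 14 15
f 29 28 32
f 29 32 30
f 30 32 33
f 30 33 31
f 32 28 34
f 32 34 33
f 33 34 35
f 33 35 31
f 34 28 36
f 34 36 35
f 35 36 37
f 35 37 31
f 36 28 38
f 36 38 37
f 37 38 39
f 37 39 31
f 38 28 40
f 38 40 39
f 39 40 41
f 39 41 31
f 40 28 42
f 40 42 41
f 41 42 43
f 41 43 31
f 42 28 44
f 42 44 43
f 43 44 45
f 43 45 31
f 44 28 46
f 44 46 45
f 45 46 47
f 45 47 31
f 46 28 48
f 46 48 47
f 47 48 49
f 47 49 31
f 48 28 50
f 48 50 49
f 49 50 51
f 49 51 31
f 50 28 52
f 50 52 51
f 51 52 53
f 51 53 31
f 52 28 54
f 52 54 53
f 53 54 55
f 53 55 31
f 54 28 56
f 54 56 55
f 55 56 57
f 55 57 31
f 56 28 58
f 56 58 57
f 57 58 59
f 57 59 31
f 58 28 29
f 58 29 59
f 59 29 30
f 59 30 31



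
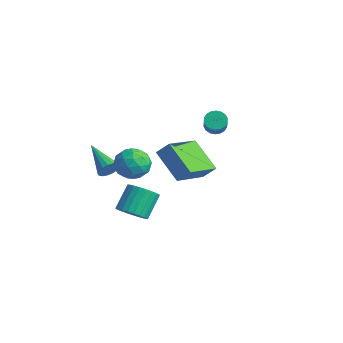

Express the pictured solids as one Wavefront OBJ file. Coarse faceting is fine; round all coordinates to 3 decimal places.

v 3.334 -1.591 3.092
v 3.759 -1.186 3.707
v 2.71 0.281 2.291
v 3.134 0.686 2.907
v 4.826 -1.546 2.033
v 5.25 -1.141 2.649
v 4.201 0.326 1.233
v 4.626 0.731 1.848
v 0.185 4.055 1.272
v 0.582 4.435 1.167
v 1.512 3.746 2.183
v 1.115 3.365 2.288
v 0.455 4.539 1.354
v 1.384 3.85 2.37
v 0.273 4.546 1.525
v 1.203 3.857 2.541
v 0.075 4.457 1.646
v 1.004 3.768 2.662
v -0.102 4.287 1.692
v 0.827 3.598 2.709
v -0.222 4.072 1.656
v 0.708 3.383 2.672
v -0.261 3.853 1.543
v 0.668 3.164 2.56
v -0.212 3.674 1.377
v 0.718 2.985 2.393
v -0.084 3.57 1.19
v 0.845 2.881 2.206
v 0.097 3.563 1.019
v 1.027 2.874 2.035
v 0.296 3.652 0.898
v 1.225 2.963 1.914
v 0.473 3.822 0.851
v 1.402 3.133 1.868
v 0.592 4.037 0.888
v 1.522 3.348 1.904
v 0.632 4.256 1
v 1.561 3.567 2.017
v 1.63 -1.203 1.965
v 2.317 -1.268 1.381
v 1.743 -2.632 2.259
v 2.43 -2.697 1.675
v 2.536 -2.243 2.45
v 2.467 -1.36 2.269
v 1.593 -2.54 1.371
v 1.524 -1.657 1.19
v 2.295 -2.095 1.015
v 2.878 -1.911 1.682
v 1.182 -1.989 1.958
v 1.765 -1.805 2.625
v 1.964 -1.11 1.647
v 2.096 -2.79 1.993
v 2.159 -2.523 2.448
v 2.563 -2.562 2.105
v 2.051 -1.164 2.169
v 2.456 -1.203 1.826
v 2.584 -1.776 2.454
v 1.604 -2.697 1.814
v 2.009 -2.736 1.471
v 1.497 -1.338 1.535
v 1.901 -1.377 1.192
v 1.476 -2.124 1.186
v 2.355 -1.634 1.089
v 2.421 -2.474 1.262
v 1.929 -2.382 1.083
v 1.888 -1.863 0.976
v 2.697 -1.527 1.481
v 2.764 -2.366 1.654
v 2.826 -2.1 2.109
v 2.785 -1.581 2.002
v 2.684 -2.012 1.265
v 1.296 -1.534 1.986
v 1.363 -2.373 2.159
v 1.275 -2.319 1.638
v 1.234 -1.8 1.531
v 1.639 -1.426 2.378
v 1.705 -2.266 2.551
v 2.172 -2.037 2.664
v 2.131 -1.518 2.557
v 1.376 -1.888 2.375
v 0.521 -0.998 -2.745
v 1.02 -0.446 -3.065
v 0.637 0.51 -2.016
v 0.139 -0.042 -1.695
v 0.751 -0.383 -3.22
v 0.369 0.572 -2.17
v 0.448 -0.415 -3.302
v 0.065 0.541 -2.253
v 0.155 -0.535 -3.3
v -0.227 0.421 -2.25
v -0.081 -0.725 -3.213
v -0.464 0.23 -2.163
v -0.226 -0.957 -3.054
v -0.609 -0.002 -2.005
v -0.257 -1.195 -2.849
v -0.64 -0.24 -1.799
v -0.17 -1.403 -2.628
v -0.553 -0.448 -1.578
v 0.023 -1.55 -2.424
v -0.36 -0.594 -1.375
v 0.291 -1.612 -2.27
v -0.091 -0.657 -1.22
v 0.595 -1.581 -2.187
v 0.212 -0.625 -1.138
v 0.887 -1.461 -2.19
v 0.505 -0.505 -1.14
v 1.124 -1.27 -2.277
v 0.741 -0.315 -1.227
v 1.269 -1.038 -2.435
v 0.886 -0.083 -1.386
v 1.3 -0.8 -2.641
v 0.917 0.155 -1.591
v 1.213 -0.592 -2.862
v 0.83 0.363 -1.812
v -0.73 -1.37 -0.262
v -0.519 -1.569 0.24
v -2.41 -1.23 0.502
v -0.487 -1.294 0.259
v -0.511 -1.036 0.159
v -0.586 -0.855 -0.038
v -0.693 -0.791 -0.285
v -0.809 -0.86 -0.528
v -0.907 -1.046 -0.71
v -0.965 -1.306 -0.789
v -0.969 -1.58 -0.747
v -0.918 -1.806 -0.595
v -0.824 -1.932 -0.366
v -0.709 -1.93 -0.113
v -0.599 -1.799 0.105
f 2 4 1
f 5 2 1
f 1 4 3
f 3 5 1
f 2 8 4
f 6 2 5
f 6 8 2
f 4 8 3
f 7 5 3
f 3 8 7
f 7 6 5
f 8 6 7
f 10 9 13
f 10 13 11
f 11 13 14
f 11 14 12
f 13 9 15
f 13 15 14
f 14 15 16
f 14 16 12
f 15 9 17
f 15 17 16
f 16 17 18
f 16 18 12
f 17 9 19
f 17 19 18
f 18 19 20
f 18 20 12
f 19 9 21
f 19 21 20
f 20 21 22
f 20 22 12
f 21 9 23
f 21 23 22
f 22 23 24
f 22 24 12
f 23 9 25
f 23 25 24
f 24 25 26
f 24 26 12
f 25 9 27
f 25 27 26
f 26 27 28
f 26 28 12
f 27 9 29
f 27 29 28
f 28 29 30
f 28 30 12
f 29 9 31
f 29 31 30
f 30 31 32
f 30 32 12
f 31 9 33
f 31 33 32
f 32 33 34
f 32 34 12
f 33 9 35
f 33 35 34
f 34 35 36
f 34 36 12
f 35 9 37
f 35 37 36
f 36 37 38
f 36 38 12
f 37 9 10
f 37 10 38
f 38 10 11
f 38 11 12
f 39 76 55
f 76 50 79
f 55 79 44
f 76 79 55
f 39 55 51
f 55 44 56
f 51 56 40
f 55 56 51
f 39 51 60
f 51 40 61
f 60 61 46
f 51 61 60
f 39 60 72
f 60 46 75
f 72 75 49
f 60 75 72
f 39 72 76
f 72 49 80
f 76 80 50
f 72 80 76
f 40 56 67
f 56 44 70
f 67 70 48
f 56 70 67
f 44 79 57
f 79 50 78
f 57 78 43
f 79 78 57
f 50 80 77
f 80 49 73
f 77 73 41
f 80 73 77
f 49 75 74
f 75 46 62
f 74 62 45
f 75 62 74
f 46 61 66
f 61 40 63
f 66 63 47
f 61 63 66
f 42 68 54
f 68 48 69
f 54 69 43
f 68 69 54
f 42 54 52
f 54 43 53
f 52 53 41
f 54 53 52
f 42 52 59
f 52 41 58
f 59 58 45
f 52 58 59
f 42 59 64
f 59 45 65
f 64 65 47
f 59 65 64
f 42 64 68
f 64 47 71
f 68 71 48
f 64 71 68
f 43 69 57
f 69 48 70
f 57 70 44
f 69 70 57
f 41 53 77
f 53 43 78
f 77 78 50
f 53 78 77
f 45 58 74
f 58 41 73
f 74 73 49
f 58 73 74
f 47 65 66
f 65 45 62
f 66 62 46
f 65 62 66
f 48 71 67
f 71 47 63
f 67 63 40
f 71 63 67
f 82 81 85
f 82 85 83
f 83 85 86
f 83 86 84
f 85 81 87
f 85 87 86
f 86 87 88
f 86 88 84
f 87 81 89
f 87 89 88
f 88 89 90
f 88 90 84
f 89 81 91
f 89 91 90
f 90 91 92
f 90 92 84
f 91 81 93
f 91 93 92
f 92 93 94
f 92 94 84
f 93 81 95
f 93 95 94
f 94 95 96
f 94 96 84
f 95 81 97
f 95 97 96
f 96 97 98
f 96 98 84
f 97 81 99
f 97 99 98
f 98 99 100
f 98 100 84
f 99 81 101
f 99 101 100
f 100 101 102
f 100 102 84
f 101 81 103
f 101 103 102
f 102 103 104
f 102 104 84
f 103 81 105
f 103 105 104
f 104 105 106
f 104 106 84
f 105 81 107
f 105 107 106
f 106 107 108
f 106 108 84
f 107 81 109
f 107 109 108
f 108 109 110
f 108 110 84
f 109 81 111
f 109 111 110
f 110 111 112
f 110 112 84
f 111 81 113
f 111 113 112
f 112 113 114
f 112 114 84
f 113 81 82
f 113 82 114
f 114 82 83
f 114 83 84
f 116 115 118
f 116 118 117
f 118 115 119
f 118 119 117
f 119 115 120
f 119 120 117
f 120 115 121
f 120 121 117
f 121 115 122
f 121 122 117
f 122 115 123
f 122 123 117
f 123 115 124
f 123 124 117
f 124 115 125
f 124 125 117
f 125 115 126
f 125 126 117
f 126 115 127
f 126 127 117
f 127 115 128
f 127 128 117
f 128 115 129
f 128 129 117
f 129 115 116
f 129 116 117

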